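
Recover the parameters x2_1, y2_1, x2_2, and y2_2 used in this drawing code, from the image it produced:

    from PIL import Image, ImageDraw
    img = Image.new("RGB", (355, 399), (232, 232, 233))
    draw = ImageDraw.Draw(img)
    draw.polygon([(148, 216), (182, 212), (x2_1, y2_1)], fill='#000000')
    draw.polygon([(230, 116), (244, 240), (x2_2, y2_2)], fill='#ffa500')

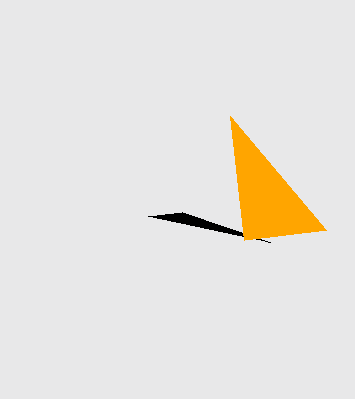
x2_1 = 270; y2_1 = 242; x2_2 = 326; y2_2 = 230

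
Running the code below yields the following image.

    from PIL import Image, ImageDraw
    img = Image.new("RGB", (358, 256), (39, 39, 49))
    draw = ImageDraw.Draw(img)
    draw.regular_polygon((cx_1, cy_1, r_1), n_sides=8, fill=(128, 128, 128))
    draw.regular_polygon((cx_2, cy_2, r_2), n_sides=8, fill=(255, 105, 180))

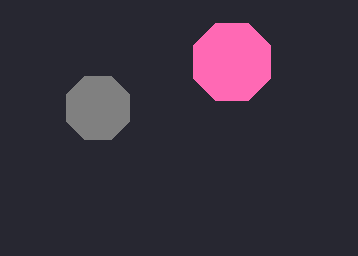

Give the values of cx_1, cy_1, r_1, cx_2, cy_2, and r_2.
cx_1 = 98; cy_1 = 108; r_1 = 34; cx_2 = 232; cy_2 = 62; r_2 = 42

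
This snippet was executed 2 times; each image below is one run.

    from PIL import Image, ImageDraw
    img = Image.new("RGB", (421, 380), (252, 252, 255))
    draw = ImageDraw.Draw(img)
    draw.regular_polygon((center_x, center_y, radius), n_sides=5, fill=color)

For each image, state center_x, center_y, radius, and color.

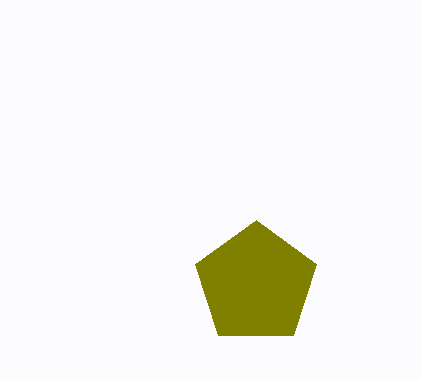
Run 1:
center_x = 256; center_y = 284; radius = 64; color = 'olive'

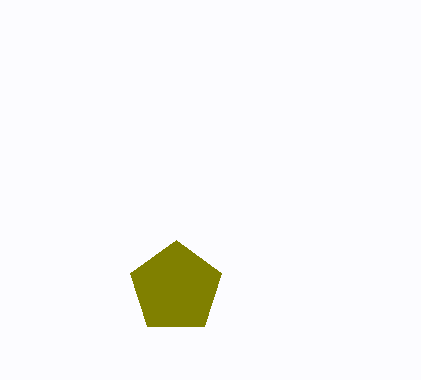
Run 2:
center_x = 176; center_y = 288; radius = 48; color = 'olive'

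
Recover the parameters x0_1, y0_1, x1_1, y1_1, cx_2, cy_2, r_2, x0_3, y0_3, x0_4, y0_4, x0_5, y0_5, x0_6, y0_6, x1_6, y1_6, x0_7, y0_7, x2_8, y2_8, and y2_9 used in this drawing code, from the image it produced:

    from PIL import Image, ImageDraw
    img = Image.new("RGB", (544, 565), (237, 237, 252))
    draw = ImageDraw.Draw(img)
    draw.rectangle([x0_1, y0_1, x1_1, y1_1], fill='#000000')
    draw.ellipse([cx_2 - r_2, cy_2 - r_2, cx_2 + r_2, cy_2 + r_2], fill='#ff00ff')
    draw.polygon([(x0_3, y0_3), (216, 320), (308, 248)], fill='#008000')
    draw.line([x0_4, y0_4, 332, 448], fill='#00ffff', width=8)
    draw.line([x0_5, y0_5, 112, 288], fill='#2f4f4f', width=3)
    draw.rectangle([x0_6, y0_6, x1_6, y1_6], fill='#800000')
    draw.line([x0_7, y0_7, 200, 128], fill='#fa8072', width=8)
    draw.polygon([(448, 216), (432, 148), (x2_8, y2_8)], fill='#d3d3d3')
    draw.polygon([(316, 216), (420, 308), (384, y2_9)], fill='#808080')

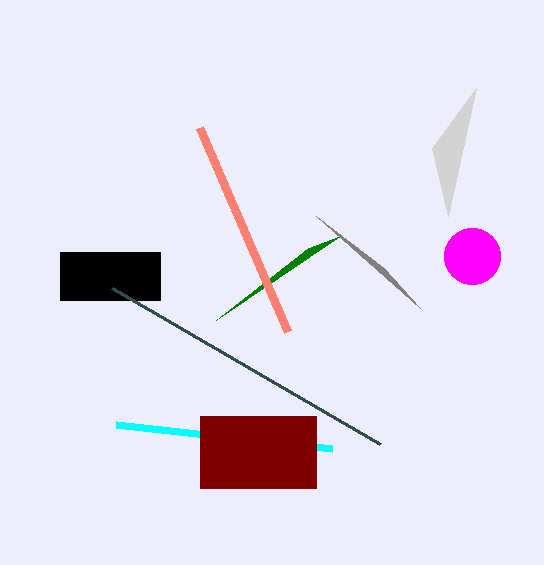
x0_1 = 60
y0_1 = 252
x1_1 = 160
y1_1 = 300
cx_2 = 472
cy_2 = 256
r_2 = 28
x0_3 = 340
y0_3 = 236
x0_4 = 116
y0_4 = 424
x0_5 = 380
y0_5 = 444
x0_6 = 200
y0_6 = 416
x1_6 = 316
y1_6 = 488
x0_7 = 288
y0_7 = 332
x2_8 = 476
y2_8 = 88
y2_9 = 268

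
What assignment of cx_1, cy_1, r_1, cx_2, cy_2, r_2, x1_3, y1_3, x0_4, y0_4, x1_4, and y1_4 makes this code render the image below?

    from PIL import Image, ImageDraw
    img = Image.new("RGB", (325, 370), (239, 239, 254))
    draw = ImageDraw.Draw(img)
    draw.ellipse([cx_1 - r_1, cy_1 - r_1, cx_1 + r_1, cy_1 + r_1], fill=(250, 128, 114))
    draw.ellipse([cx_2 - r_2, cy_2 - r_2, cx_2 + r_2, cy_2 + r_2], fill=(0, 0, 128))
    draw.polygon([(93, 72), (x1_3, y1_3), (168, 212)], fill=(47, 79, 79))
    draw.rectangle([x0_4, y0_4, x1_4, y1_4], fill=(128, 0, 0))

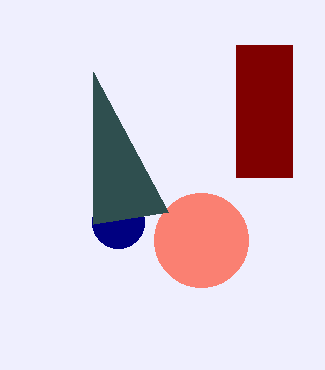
cx_1 = 201
cy_1 = 240
r_1 = 47
cx_2 = 118
cy_2 = 222
r_2 = 26
x1_3 = 93
y1_3 = 224
x0_4 = 236
y0_4 = 45
x1_4 = 292
y1_4 = 177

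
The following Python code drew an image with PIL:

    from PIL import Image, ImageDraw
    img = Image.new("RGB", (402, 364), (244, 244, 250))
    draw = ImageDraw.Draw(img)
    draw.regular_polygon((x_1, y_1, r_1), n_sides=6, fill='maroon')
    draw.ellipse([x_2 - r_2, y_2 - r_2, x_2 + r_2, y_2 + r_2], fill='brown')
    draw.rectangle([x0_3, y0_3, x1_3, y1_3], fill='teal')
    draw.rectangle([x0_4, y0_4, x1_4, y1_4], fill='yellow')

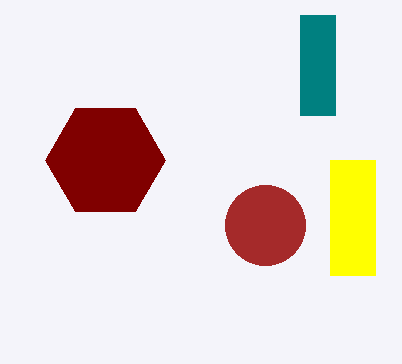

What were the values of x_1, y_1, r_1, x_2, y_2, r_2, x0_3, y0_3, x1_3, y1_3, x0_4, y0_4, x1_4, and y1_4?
x_1 = 105; y_1 = 160; r_1 = 60; x_2 = 265; y_2 = 225; r_2 = 40; x0_3 = 300; y0_3 = 15; x1_3 = 335; y1_3 = 115; x0_4 = 330; y0_4 = 160; x1_4 = 375; y1_4 = 275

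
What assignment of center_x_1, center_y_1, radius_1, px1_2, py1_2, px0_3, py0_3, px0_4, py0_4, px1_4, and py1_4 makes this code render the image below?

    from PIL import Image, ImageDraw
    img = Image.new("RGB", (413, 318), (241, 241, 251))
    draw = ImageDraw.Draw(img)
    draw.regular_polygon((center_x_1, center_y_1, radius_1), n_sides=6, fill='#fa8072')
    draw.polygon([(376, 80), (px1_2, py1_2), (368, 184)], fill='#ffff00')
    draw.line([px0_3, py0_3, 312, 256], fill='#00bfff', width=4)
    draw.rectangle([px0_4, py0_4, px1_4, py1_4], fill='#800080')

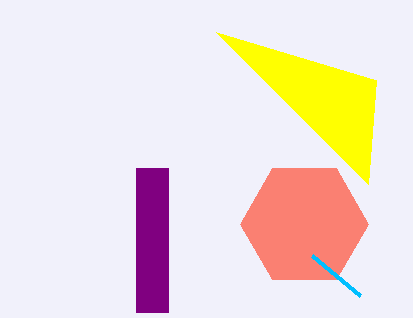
center_x_1 = 304
center_y_1 = 224
radius_1 = 64
px1_2 = 216
py1_2 = 32
px0_3 = 360
py0_3 = 296
px0_4 = 136
py0_4 = 168
px1_4 = 168
py1_4 = 312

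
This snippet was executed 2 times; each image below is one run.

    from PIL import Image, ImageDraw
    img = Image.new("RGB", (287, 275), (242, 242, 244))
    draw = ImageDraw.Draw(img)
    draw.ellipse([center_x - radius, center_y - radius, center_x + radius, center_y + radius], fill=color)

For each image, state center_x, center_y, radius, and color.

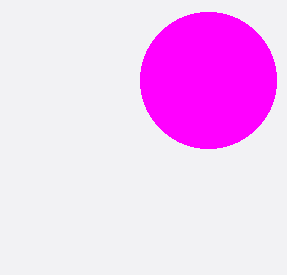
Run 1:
center_x = 208
center_y = 80
radius = 68
color = 'magenta'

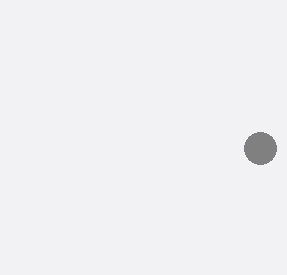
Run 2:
center_x = 260, center_y = 148, radius = 16, color = 'gray'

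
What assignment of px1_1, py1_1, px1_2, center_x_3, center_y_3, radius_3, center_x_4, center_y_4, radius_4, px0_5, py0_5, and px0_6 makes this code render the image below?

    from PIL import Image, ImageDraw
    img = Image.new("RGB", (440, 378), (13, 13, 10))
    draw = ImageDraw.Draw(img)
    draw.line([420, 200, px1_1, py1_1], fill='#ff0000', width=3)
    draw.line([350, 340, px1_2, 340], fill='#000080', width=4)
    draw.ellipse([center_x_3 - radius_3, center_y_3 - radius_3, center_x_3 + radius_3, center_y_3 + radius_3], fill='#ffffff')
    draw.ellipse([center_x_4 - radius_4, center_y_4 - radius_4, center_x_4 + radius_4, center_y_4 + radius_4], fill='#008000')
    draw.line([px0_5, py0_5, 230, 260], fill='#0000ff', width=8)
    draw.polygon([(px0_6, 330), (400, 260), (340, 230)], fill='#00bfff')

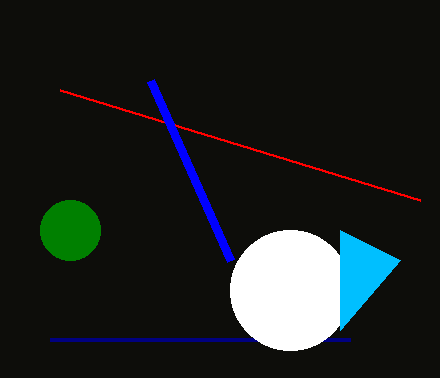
px1_1 = 60, py1_1 = 90, px1_2 = 50, center_x_3 = 290, center_y_3 = 290, radius_3 = 60, center_x_4 = 70, center_y_4 = 230, radius_4 = 30, px0_5 = 150, py0_5 = 80, px0_6 = 340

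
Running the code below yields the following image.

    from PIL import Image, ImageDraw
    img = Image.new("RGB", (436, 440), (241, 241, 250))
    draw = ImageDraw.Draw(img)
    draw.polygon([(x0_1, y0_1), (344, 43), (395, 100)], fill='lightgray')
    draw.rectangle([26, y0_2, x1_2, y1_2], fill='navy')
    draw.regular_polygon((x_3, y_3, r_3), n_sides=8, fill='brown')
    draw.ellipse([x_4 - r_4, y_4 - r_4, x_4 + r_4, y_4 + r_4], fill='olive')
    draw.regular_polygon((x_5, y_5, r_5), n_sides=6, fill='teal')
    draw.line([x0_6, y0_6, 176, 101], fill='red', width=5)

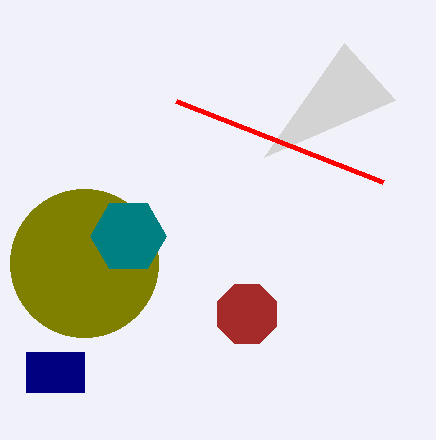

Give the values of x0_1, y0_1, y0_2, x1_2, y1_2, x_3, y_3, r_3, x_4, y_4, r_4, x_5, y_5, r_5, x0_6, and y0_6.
x0_1 = 264
y0_1 = 157
y0_2 = 352
x1_2 = 84
y1_2 = 392
x_3 = 247
y_3 = 314
r_3 = 32
x_4 = 84
y_4 = 263
r_4 = 74
x_5 = 128
y_5 = 236
r_5 = 38
x0_6 = 383
y0_6 = 182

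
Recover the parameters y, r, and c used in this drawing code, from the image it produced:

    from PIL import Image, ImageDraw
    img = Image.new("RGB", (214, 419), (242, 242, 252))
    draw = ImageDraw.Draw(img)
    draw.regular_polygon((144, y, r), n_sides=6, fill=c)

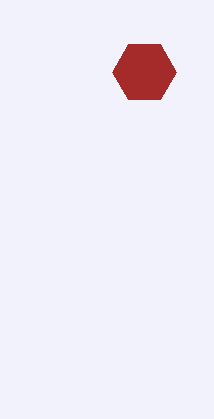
y = 72, r = 32, c = 'brown'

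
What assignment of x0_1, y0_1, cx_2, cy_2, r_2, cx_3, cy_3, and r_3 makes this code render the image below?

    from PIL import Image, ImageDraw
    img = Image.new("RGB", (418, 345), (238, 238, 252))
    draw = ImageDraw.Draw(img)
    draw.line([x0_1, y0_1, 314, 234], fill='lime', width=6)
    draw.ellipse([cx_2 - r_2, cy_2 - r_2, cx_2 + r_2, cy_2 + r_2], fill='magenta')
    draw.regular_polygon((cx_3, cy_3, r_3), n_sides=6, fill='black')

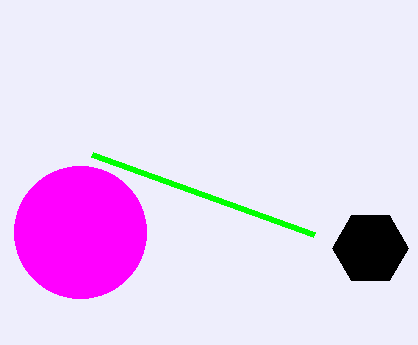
x0_1 = 92, y0_1 = 154, cx_2 = 80, cy_2 = 232, r_2 = 66, cx_3 = 370, cy_3 = 248, r_3 = 38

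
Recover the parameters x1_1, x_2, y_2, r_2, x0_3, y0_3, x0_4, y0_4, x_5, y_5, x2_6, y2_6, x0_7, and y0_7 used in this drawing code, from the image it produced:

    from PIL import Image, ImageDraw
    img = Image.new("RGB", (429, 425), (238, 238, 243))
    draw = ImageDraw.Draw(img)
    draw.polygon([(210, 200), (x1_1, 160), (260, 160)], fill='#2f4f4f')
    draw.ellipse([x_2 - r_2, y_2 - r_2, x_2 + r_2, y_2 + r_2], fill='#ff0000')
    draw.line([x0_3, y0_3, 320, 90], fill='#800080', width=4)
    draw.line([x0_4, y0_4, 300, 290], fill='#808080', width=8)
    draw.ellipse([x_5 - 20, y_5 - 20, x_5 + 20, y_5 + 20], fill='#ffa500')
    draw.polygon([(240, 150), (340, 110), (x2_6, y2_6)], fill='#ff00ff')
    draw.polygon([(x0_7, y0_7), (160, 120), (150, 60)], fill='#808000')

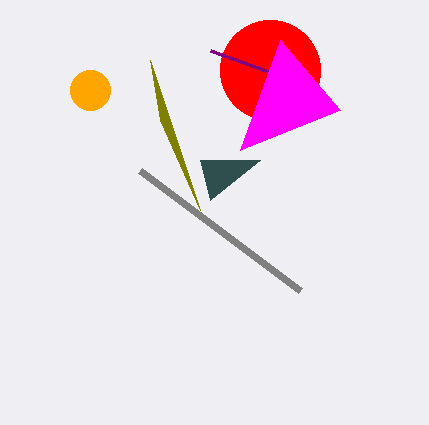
x1_1 = 200
x_2 = 270
y_2 = 70
r_2 = 50
x0_3 = 210
y0_3 = 50
x0_4 = 140
y0_4 = 170
x_5 = 90
y_5 = 90
x2_6 = 280
y2_6 = 40
x0_7 = 200
y0_7 = 210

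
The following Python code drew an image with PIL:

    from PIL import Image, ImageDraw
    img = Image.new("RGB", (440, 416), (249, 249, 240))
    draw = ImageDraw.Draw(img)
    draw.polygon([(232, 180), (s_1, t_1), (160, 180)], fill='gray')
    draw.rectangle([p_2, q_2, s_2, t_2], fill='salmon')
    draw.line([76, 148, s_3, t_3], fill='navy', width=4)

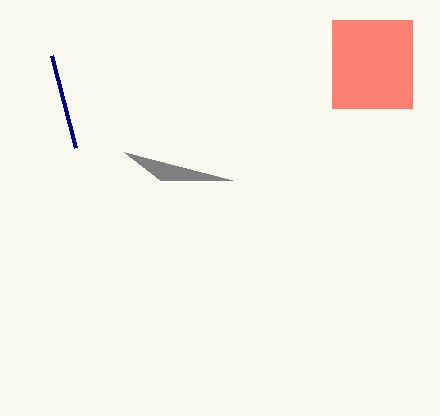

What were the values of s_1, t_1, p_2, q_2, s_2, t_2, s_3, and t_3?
s_1 = 124, t_1 = 152, p_2 = 332, q_2 = 20, s_2 = 412, t_2 = 108, s_3 = 52, t_3 = 56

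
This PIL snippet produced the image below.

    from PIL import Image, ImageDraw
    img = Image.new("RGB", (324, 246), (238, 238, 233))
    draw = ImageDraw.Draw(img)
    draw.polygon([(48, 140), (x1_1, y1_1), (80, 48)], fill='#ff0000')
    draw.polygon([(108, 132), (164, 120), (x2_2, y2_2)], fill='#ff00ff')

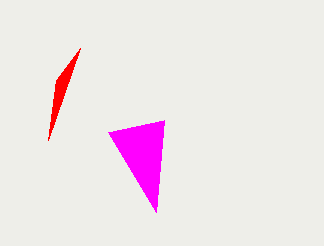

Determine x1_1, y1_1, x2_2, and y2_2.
x1_1 = 56; y1_1 = 80; x2_2 = 156; y2_2 = 212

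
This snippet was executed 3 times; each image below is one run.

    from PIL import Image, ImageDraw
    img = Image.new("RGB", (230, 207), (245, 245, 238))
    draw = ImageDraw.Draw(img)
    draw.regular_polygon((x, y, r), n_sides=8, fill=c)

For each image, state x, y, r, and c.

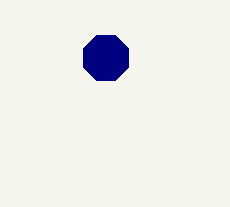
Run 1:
x = 106; y = 58; r = 24; c = 'navy'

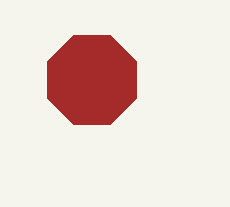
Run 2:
x = 92; y = 80; r = 48; c = 'brown'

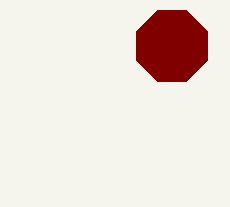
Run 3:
x = 172
y = 46
r = 38
c = 'maroon'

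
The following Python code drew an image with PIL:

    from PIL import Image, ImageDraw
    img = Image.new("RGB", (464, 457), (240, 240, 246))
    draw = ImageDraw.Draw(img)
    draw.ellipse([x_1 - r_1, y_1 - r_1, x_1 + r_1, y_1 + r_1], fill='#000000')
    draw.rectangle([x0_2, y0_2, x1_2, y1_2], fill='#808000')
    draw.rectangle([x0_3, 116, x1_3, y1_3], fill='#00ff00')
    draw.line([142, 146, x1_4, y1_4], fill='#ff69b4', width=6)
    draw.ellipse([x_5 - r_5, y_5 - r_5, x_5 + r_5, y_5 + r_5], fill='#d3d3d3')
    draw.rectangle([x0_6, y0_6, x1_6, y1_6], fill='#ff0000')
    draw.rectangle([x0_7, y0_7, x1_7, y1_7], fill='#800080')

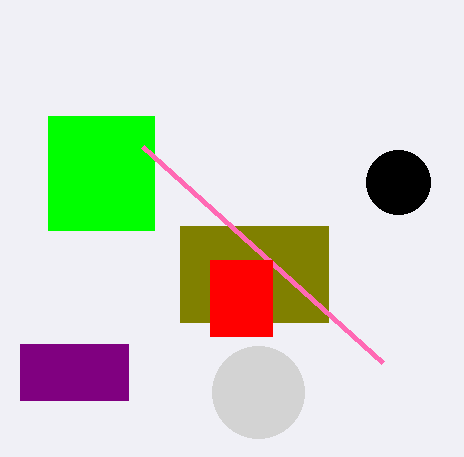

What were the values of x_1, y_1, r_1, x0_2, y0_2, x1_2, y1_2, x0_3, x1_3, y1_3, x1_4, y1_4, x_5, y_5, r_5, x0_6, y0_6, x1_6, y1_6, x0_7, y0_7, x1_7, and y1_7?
x_1 = 398; y_1 = 182; r_1 = 32; x0_2 = 180; y0_2 = 226; x1_2 = 328; y1_2 = 322; x0_3 = 48; x1_3 = 154; y1_3 = 230; x1_4 = 382; y1_4 = 362; x_5 = 258; y_5 = 392; r_5 = 46; x0_6 = 210; y0_6 = 260; x1_6 = 272; y1_6 = 336; x0_7 = 20; y0_7 = 344; x1_7 = 128; y1_7 = 400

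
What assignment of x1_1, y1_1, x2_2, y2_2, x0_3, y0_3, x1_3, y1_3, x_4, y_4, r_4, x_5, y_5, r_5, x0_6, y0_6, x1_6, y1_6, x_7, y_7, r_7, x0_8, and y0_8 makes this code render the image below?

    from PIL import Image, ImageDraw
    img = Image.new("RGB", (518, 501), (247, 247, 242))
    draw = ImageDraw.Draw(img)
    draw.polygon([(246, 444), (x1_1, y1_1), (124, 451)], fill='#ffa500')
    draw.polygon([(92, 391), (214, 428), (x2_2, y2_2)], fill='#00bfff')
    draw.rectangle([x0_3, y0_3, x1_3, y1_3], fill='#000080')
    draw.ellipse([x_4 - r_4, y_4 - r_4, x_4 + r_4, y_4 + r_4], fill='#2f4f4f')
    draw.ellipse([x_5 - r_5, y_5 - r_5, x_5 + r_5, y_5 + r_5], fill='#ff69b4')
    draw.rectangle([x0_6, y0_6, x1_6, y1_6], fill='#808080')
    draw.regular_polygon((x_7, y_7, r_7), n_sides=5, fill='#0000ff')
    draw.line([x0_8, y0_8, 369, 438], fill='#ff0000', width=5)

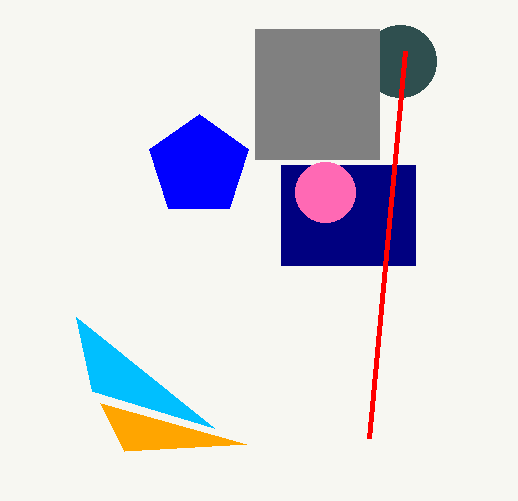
x1_1 = 100
y1_1 = 403
x2_2 = 76
y2_2 = 317
x0_3 = 281
y0_3 = 165
x1_3 = 415
y1_3 = 265
x_4 = 400
y_4 = 61
r_4 = 36
x_5 = 325
y_5 = 192
r_5 = 30
x0_6 = 255
y0_6 = 29
x1_6 = 379
y1_6 = 159
x_7 = 199
y_7 = 166
r_7 = 52
x0_8 = 405
y0_8 = 51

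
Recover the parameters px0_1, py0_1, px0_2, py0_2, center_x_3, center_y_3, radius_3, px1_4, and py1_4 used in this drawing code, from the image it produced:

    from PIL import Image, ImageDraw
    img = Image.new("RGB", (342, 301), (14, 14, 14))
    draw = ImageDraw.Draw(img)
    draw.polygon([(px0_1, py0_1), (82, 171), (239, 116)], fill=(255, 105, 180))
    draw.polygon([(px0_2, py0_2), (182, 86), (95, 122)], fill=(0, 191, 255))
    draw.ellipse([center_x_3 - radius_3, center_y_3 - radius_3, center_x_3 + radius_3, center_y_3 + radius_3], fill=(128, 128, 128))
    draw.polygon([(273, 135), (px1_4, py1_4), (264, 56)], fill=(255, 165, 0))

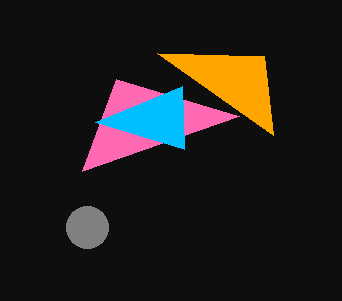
px0_1 = 116, py0_1 = 79, px0_2 = 184, py0_2 = 149, center_x_3 = 87, center_y_3 = 227, radius_3 = 21, px1_4 = 157, py1_4 = 53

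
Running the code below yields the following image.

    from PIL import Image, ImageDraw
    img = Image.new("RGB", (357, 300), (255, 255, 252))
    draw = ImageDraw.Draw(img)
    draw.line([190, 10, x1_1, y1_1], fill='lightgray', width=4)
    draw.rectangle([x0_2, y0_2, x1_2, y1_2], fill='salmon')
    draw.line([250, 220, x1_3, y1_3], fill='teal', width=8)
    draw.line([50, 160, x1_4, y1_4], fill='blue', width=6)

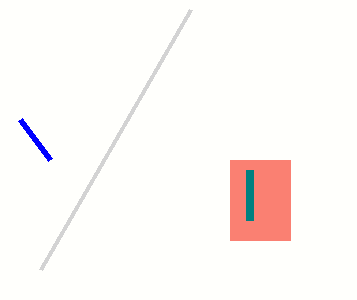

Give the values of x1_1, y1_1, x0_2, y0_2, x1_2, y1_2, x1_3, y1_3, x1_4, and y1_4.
x1_1 = 40
y1_1 = 270
x0_2 = 230
y0_2 = 160
x1_2 = 290
y1_2 = 240
x1_3 = 250
y1_3 = 170
x1_4 = 20
y1_4 = 120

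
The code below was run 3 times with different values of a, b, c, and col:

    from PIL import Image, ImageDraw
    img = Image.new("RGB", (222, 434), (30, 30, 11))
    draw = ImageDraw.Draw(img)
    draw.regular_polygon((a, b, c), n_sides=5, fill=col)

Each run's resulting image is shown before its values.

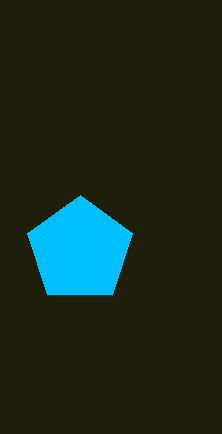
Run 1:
a = 80
b = 250
c = 55
col = 'deepskyblue'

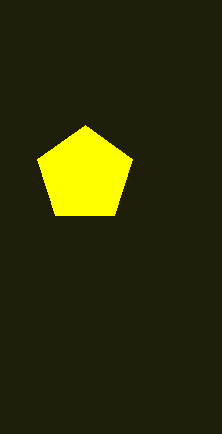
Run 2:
a = 85
b = 175
c = 50
col = 'yellow'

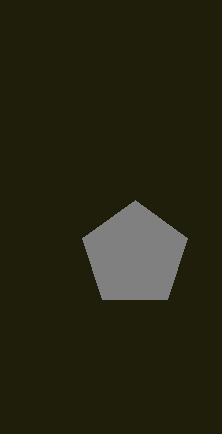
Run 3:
a = 135
b = 255
c = 55
col = 'gray'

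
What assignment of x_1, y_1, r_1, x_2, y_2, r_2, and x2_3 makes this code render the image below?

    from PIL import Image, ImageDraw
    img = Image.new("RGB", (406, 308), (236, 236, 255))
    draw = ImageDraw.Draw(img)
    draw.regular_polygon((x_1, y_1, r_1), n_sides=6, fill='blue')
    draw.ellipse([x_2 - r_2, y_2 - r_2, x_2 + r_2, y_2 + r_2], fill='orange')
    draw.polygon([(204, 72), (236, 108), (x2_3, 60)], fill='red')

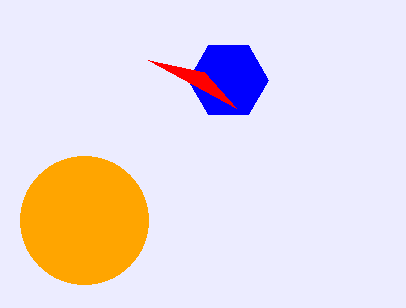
x_1 = 228, y_1 = 80, r_1 = 40, x_2 = 84, y_2 = 220, r_2 = 64, x2_3 = 148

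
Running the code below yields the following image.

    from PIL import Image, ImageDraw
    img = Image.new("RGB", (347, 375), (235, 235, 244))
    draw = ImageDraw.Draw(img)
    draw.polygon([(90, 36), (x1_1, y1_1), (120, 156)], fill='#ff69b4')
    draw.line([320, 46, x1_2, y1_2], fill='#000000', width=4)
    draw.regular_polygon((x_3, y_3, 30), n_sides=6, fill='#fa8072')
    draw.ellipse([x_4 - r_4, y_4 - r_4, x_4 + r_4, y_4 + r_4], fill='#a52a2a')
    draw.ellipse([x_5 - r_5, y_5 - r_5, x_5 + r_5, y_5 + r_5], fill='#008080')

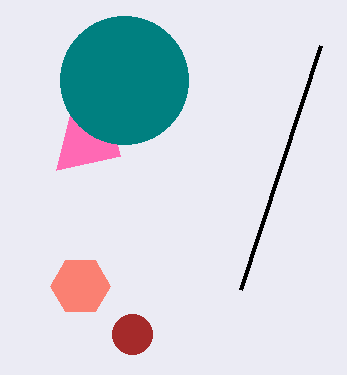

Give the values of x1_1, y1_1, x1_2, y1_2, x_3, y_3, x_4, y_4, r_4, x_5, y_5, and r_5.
x1_1 = 56; y1_1 = 170; x1_2 = 240; y1_2 = 290; x_3 = 80; y_3 = 286; x_4 = 132; y_4 = 334; r_4 = 20; x_5 = 124; y_5 = 80; r_5 = 64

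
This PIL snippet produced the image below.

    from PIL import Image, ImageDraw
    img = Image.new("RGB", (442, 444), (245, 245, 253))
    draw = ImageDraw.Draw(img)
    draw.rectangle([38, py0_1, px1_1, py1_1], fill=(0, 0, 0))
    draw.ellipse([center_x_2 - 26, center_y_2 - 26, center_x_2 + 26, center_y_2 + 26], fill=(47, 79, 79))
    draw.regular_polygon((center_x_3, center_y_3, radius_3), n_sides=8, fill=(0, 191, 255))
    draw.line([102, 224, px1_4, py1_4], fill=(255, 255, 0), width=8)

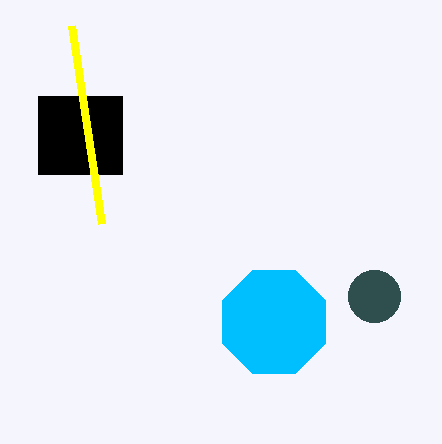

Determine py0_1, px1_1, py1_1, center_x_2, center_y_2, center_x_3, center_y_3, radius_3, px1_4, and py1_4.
py0_1 = 96
px1_1 = 122
py1_1 = 174
center_x_2 = 374
center_y_2 = 296
center_x_3 = 274
center_y_3 = 322
radius_3 = 56
px1_4 = 72
py1_4 = 26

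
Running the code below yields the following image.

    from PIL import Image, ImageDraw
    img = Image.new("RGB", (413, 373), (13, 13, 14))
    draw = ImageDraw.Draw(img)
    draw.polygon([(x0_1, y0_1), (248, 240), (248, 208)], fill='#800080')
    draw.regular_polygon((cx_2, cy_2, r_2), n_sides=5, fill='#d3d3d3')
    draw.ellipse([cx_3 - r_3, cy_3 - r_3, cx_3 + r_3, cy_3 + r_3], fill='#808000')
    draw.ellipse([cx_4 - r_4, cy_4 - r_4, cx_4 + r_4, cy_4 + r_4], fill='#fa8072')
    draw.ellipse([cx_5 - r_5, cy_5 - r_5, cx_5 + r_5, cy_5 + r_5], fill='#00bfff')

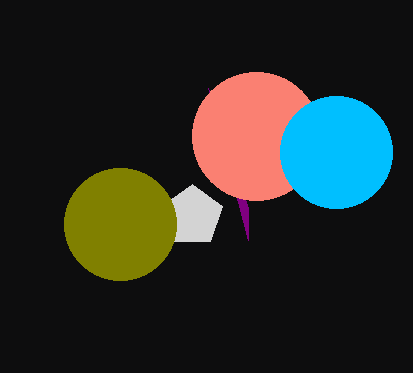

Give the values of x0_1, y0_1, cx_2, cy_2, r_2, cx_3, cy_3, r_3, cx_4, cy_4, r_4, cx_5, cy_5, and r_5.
x0_1 = 208; y0_1 = 88; cx_2 = 192; cy_2 = 216; r_2 = 32; cx_3 = 120; cy_3 = 224; r_3 = 56; cx_4 = 256; cy_4 = 136; r_4 = 64; cx_5 = 336; cy_5 = 152; r_5 = 56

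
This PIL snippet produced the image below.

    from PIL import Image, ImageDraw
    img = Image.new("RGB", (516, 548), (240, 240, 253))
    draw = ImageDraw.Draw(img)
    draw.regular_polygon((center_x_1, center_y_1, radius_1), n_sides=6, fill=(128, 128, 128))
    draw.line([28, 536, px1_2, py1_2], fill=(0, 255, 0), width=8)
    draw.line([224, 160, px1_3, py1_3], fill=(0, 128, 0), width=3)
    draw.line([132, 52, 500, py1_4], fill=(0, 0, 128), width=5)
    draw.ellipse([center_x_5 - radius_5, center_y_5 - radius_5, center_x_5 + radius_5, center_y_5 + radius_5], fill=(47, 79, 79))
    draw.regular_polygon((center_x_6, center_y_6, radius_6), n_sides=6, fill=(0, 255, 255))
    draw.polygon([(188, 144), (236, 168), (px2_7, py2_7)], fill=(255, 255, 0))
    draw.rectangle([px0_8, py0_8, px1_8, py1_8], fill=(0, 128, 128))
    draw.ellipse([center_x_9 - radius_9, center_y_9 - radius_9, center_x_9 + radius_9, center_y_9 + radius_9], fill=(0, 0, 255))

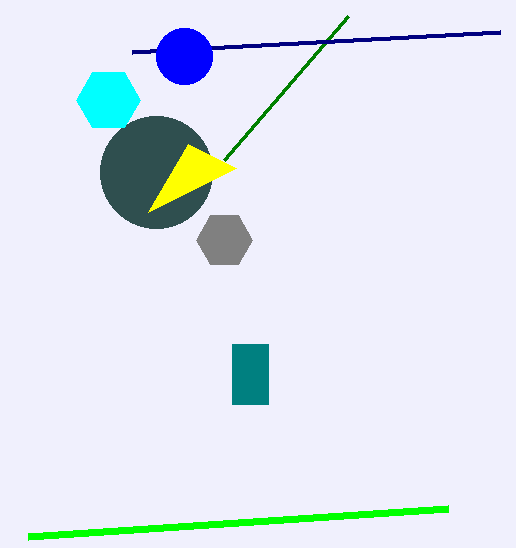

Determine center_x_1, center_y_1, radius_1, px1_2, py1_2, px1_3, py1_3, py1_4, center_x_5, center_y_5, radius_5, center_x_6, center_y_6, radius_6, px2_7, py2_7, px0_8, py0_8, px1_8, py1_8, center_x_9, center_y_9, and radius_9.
center_x_1 = 224; center_y_1 = 240; radius_1 = 28; px1_2 = 448; py1_2 = 508; px1_3 = 348; py1_3 = 16; py1_4 = 32; center_x_5 = 156; center_y_5 = 172; radius_5 = 56; center_x_6 = 108; center_y_6 = 100; radius_6 = 32; px2_7 = 148; py2_7 = 212; px0_8 = 232; py0_8 = 344; px1_8 = 268; py1_8 = 404; center_x_9 = 184; center_y_9 = 56; radius_9 = 28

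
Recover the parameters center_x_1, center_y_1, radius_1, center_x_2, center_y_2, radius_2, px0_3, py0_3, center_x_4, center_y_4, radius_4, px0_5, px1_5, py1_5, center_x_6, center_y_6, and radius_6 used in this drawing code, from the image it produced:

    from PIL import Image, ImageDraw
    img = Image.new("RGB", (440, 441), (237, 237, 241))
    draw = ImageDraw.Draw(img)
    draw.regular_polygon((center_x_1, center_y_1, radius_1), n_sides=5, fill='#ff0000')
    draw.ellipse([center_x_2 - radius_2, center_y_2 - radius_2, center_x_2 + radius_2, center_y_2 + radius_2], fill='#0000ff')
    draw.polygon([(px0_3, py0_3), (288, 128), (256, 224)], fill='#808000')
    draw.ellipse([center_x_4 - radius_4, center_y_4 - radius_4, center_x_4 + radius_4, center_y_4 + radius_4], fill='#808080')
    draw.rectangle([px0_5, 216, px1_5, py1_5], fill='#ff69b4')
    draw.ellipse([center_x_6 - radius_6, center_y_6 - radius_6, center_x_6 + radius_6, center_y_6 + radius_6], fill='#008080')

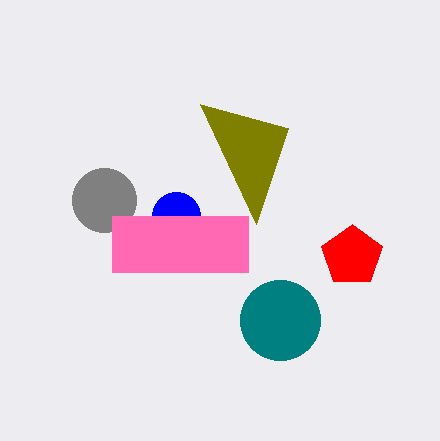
center_x_1 = 352, center_y_1 = 256, radius_1 = 32, center_x_2 = 176, center_y_2 = 216, radius_2 = 24, px0_3 = 200, py0_3 = 104, center_x_4 = 104, center_y_4 = 200, radius_4 = 32, px0_5 = 112, px1_5 = 248, py1_5 = 272, center_x_6 = 280, center_y_6 = 320, radius_6 = 40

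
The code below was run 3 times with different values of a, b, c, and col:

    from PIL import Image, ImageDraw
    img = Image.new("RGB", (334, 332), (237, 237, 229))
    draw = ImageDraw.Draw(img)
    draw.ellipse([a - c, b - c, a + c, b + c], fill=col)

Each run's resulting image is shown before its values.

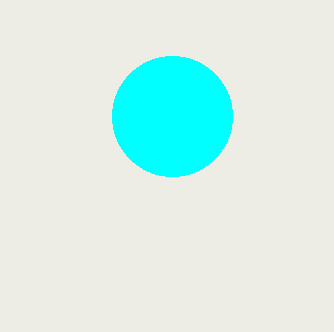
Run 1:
a = 172, b = 116, c = 60, col = 'cyan'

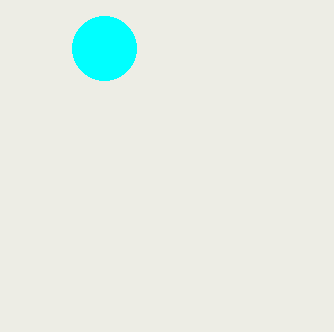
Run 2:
a = 104; b = 48; c = 32; col = 'cyan'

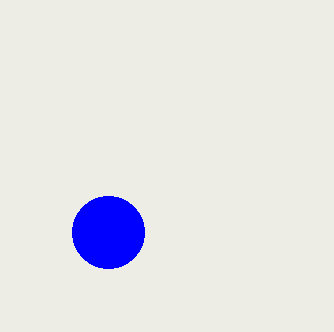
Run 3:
a = 108
b = 232
c = 36
col = 'blue'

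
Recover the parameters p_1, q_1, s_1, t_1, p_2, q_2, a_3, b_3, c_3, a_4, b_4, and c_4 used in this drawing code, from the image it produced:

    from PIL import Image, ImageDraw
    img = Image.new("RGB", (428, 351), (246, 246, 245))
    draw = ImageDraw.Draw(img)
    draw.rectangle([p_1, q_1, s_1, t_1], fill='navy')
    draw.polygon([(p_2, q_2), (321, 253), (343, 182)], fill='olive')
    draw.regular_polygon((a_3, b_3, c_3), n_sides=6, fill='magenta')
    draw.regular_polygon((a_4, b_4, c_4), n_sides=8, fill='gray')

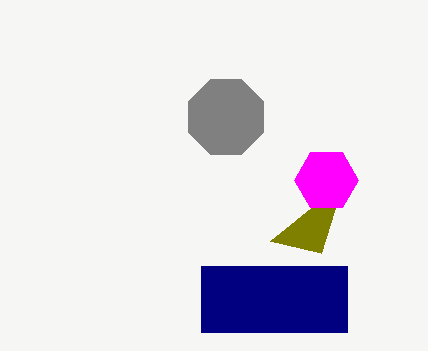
p_1 = 201; q_1 = 266; s_1 = 347; t_1 = 332; p_2 = 270; q_2 = 241; a_3 = 326; b_3 = 180; c_3 = 32; a_4 = 226; b_4 = 117; c_4 = 41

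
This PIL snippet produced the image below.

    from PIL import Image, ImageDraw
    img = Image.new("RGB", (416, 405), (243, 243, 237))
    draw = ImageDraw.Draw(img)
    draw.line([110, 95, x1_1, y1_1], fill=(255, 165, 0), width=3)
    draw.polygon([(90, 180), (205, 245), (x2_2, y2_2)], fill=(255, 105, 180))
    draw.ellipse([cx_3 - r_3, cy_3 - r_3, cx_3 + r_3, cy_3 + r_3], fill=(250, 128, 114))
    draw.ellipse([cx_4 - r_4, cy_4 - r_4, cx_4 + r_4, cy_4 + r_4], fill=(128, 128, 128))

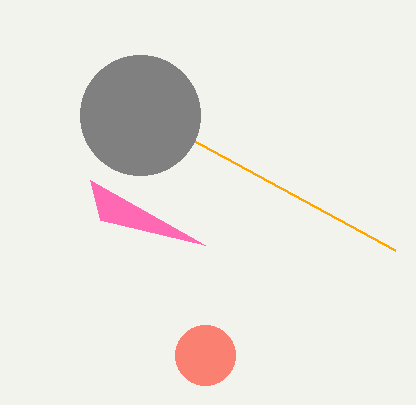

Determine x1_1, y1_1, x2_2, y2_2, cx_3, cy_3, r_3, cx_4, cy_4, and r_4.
x1_1 = 395, y1_1 = 250, x2_2 = 100, y2_2 = 220, cx_3 = 205, cy_3 = 355, r_3 = 30, cx_4 = 140, cy_4 = 115, r_4 = 60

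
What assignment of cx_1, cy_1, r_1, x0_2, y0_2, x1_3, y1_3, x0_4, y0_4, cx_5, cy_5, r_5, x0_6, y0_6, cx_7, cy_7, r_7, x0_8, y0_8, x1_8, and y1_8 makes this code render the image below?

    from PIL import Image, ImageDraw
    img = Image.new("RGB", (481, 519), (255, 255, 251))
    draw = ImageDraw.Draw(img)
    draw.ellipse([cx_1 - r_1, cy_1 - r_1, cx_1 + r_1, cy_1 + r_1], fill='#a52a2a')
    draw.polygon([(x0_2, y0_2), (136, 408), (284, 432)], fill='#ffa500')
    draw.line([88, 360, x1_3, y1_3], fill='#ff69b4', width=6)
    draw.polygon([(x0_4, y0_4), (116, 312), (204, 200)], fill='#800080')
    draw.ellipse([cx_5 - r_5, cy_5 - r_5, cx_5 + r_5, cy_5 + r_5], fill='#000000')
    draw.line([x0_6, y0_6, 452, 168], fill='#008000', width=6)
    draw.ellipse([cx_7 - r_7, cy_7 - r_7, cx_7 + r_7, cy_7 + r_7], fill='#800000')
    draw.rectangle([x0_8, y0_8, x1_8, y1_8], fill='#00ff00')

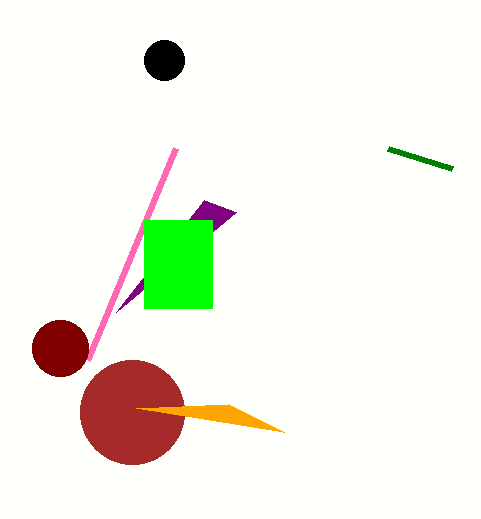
cx_1 = 132
cy_1 = 412
r_1 = 52
x0_2 = 228
y0_2 = 404
x1_3 = 176
y1_3 = 148
x0_4 = 236
y0_4 = 212
cx_5 = 164
cy_5 = 60
r_5 = 20
x0_6 = 388
y0_6 = 148
cx_7 = 60
cy_7 = 348
r_7 = 28
x0_8 = 144
y0_8 = 220
x1_8 = 212
y1_8 = 308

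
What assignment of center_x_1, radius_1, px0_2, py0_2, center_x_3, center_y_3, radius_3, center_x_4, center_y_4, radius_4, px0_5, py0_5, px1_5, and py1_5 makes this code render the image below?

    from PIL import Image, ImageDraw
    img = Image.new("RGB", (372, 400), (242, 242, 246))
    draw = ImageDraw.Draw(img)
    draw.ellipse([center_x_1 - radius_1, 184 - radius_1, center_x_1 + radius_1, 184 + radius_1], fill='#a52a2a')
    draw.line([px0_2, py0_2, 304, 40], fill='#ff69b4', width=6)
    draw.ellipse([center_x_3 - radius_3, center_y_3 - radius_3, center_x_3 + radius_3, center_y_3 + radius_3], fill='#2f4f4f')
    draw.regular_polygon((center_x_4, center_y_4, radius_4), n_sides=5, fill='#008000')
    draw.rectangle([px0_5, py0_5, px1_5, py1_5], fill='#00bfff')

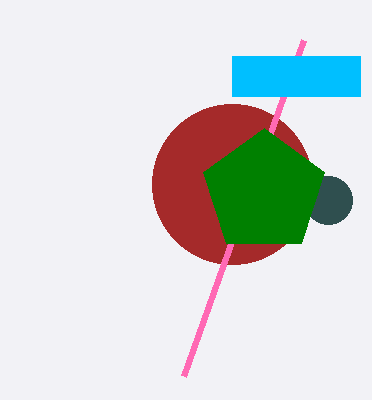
center_x_1 = 232; radius_1 = 80; px0_2 = 184; py0_2 = 376; center_x_3 = 328; center_y_3 = 200; radius_3 = 24; center_x_4 = 264; center_y_4 = 192; radius_4 = 64; px0_5 = 232; py0_5 = 56; px1_5 = 360; py1_5 = 96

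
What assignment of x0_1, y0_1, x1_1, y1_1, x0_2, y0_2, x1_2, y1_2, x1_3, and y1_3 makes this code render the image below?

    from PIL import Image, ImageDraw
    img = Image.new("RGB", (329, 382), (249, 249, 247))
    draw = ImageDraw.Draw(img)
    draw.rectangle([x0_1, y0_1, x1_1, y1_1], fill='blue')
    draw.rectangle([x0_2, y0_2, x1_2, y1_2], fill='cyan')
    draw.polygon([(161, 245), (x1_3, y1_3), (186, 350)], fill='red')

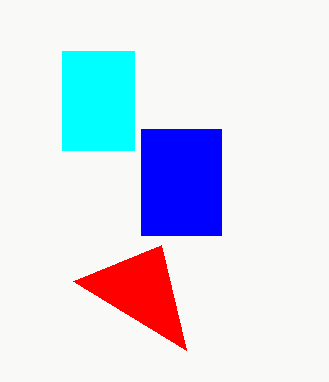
x0_1 = 141
y0_1 = 129
x1_1 = 221
y1_1 = 235
x0_2 = 62
y0_2 = 51
x1_2 = 134
y1_2 = 150
x1_3 = 73
y1_3 = 281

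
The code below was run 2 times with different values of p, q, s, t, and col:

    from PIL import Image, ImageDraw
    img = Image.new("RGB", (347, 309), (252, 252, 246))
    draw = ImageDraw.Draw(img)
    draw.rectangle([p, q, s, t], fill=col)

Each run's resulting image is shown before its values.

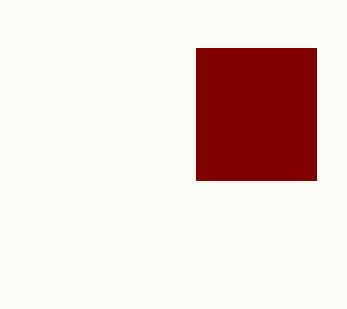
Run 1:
p = 196
q = 48
s = 316
t = 180
col = 'maroon'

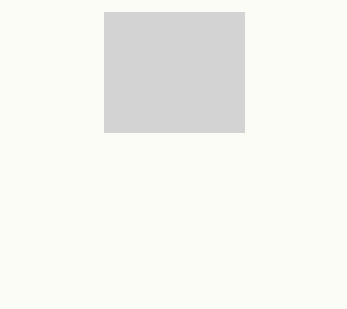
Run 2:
p = 104; q = 12; s = 244; t = 132; col = 'lightgray'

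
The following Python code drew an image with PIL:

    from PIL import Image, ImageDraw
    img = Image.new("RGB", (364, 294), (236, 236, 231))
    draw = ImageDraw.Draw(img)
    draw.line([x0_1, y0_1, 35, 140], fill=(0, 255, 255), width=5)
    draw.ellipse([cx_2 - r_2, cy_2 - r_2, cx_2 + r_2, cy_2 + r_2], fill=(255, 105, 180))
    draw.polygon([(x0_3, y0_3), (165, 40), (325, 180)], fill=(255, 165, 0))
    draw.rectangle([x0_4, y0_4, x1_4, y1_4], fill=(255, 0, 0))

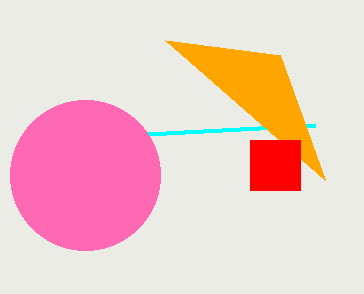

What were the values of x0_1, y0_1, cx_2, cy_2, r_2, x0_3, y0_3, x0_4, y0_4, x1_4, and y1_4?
x0_1 = 315; y0_1 = 125; cx_2 = 85; cy_2 = 175; r_2 = 75; x0_3 = 280; y0_3 = 55; x0_4 = 250; y0_4 = 140; x1_4 = 300; y1_4 = 190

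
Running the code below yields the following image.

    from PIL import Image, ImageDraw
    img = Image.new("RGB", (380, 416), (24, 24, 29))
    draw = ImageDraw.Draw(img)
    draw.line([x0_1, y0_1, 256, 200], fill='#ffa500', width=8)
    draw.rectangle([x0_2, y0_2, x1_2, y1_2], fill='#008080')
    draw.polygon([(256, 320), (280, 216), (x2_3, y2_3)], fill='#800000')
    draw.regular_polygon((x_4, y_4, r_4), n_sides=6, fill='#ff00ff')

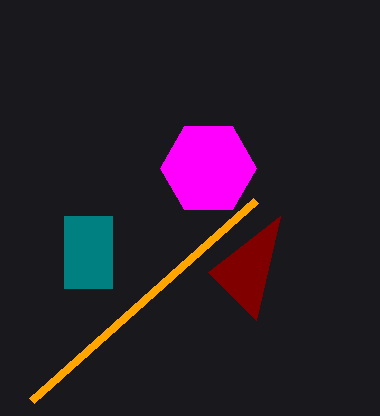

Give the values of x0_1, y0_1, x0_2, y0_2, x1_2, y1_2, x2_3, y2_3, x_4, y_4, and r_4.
x0_1 = 32, y0_1 = 400, x0_2 = 64, y0_2 = 216, x1_2 = 112, y1_2 = 288, x2_3 = 208, y2_3 = 272, x_4 = 208, y_4 = 168, r_4 = 48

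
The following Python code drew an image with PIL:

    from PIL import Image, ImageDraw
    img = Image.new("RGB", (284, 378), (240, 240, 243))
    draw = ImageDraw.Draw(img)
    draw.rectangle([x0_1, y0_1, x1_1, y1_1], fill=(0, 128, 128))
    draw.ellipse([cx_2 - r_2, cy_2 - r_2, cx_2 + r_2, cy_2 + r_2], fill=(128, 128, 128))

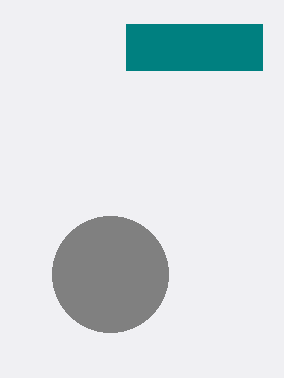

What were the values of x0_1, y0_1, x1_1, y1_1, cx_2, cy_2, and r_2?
x0_1 = 126
y0_1 = 24
x1_1 = 262
y1_1 = 70
cx_2 = 110
cy_2 = 274
r_2 = 58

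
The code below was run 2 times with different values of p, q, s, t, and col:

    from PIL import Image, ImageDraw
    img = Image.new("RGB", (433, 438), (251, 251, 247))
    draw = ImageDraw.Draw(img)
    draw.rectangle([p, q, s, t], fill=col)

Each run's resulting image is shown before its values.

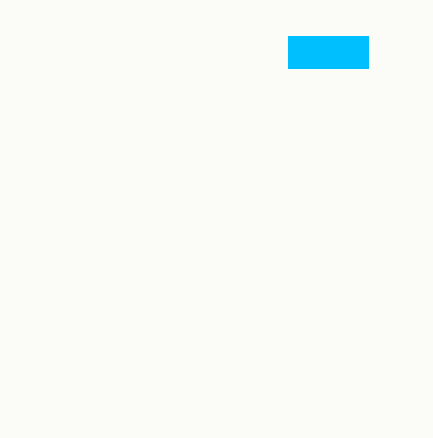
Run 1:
p = 288; q = 36; s = 368; t = 68; col = 'deepskyblue'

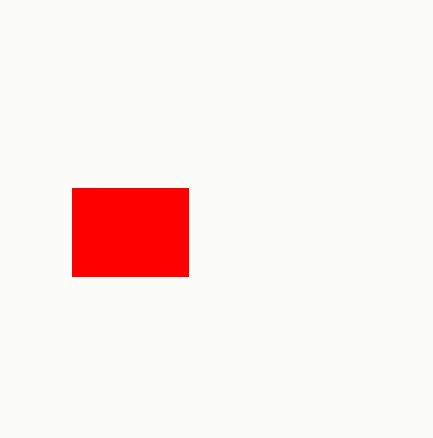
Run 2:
p = 72, q = 188, s = 188, t = 276, col = 'red'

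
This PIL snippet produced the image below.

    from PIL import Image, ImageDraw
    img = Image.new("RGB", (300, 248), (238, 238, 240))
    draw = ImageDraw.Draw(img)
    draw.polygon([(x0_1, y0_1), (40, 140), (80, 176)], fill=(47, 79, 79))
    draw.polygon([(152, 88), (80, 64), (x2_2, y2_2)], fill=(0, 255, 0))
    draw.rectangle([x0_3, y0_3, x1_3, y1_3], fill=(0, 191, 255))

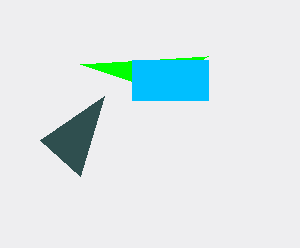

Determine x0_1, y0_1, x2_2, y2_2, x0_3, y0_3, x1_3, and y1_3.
x0_1 = 104; y0_1 = 96; x2_2 = 208; y2_2 = 56; x0_3 = 132; y0_3 = 60; x1_3 = 208; y1_3 = 100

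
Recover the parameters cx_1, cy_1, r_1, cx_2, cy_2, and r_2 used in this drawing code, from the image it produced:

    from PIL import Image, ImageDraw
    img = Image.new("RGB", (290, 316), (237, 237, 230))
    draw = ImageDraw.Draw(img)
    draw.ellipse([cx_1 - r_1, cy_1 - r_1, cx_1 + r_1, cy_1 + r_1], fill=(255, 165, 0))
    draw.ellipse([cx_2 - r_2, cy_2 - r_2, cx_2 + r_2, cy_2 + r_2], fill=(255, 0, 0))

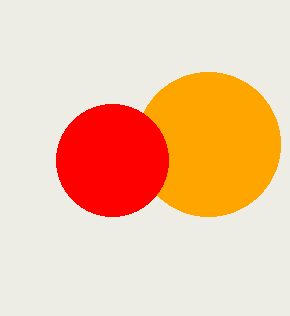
cx_1 = 208; cy_1 = 144; r_1 = 72; cx_2 = 112; cy_2 = 160; r_2 = 56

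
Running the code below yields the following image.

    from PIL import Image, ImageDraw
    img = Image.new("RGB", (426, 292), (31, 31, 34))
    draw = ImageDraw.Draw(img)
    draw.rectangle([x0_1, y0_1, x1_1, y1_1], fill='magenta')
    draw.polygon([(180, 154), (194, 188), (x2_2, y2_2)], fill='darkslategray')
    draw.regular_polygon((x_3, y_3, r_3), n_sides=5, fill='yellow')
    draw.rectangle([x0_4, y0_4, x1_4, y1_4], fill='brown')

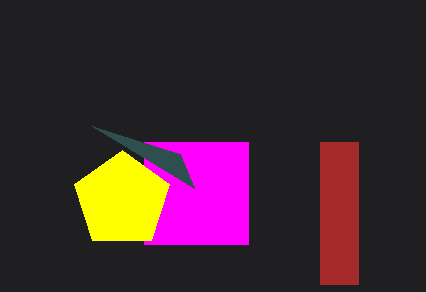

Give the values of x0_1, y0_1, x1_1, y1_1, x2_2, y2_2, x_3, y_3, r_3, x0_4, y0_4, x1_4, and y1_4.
x0_1 = 144, y0_1 = 142, x1_1 = 248, y1_1 = 244, x2_2 = 92, y2_2 = 126, x_3 = 122, y_3 = 200, r_3 = 50, x0_4 = 320, y0_4 = 142, x1_4 = 358, y1_4 = 284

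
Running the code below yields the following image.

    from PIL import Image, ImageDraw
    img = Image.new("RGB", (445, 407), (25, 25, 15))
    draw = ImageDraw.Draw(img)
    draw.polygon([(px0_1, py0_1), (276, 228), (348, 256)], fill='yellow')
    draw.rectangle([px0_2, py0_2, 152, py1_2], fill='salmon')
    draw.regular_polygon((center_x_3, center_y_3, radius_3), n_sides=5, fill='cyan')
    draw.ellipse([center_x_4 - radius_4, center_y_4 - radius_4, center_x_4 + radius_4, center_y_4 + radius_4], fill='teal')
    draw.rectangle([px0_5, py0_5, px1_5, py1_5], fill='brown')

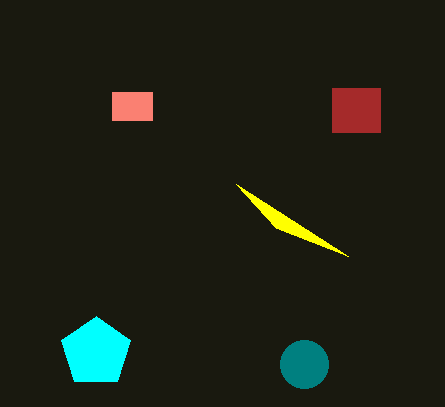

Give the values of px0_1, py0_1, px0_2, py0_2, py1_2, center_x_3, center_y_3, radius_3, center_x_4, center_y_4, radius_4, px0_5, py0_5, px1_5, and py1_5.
px0_1 = 236; py0_1 = 184; px0_2 = 112; py0_2 = 92; py1_2 = 120; center_x_3 = 96; center_y_3 = 352; radius_3 = 36; center_x_4 = 304; center_y_4 = 364; radius_4 = 24; px0_5 = 332; py0_5 = 88; px1_5 = 380; py1_5 = 132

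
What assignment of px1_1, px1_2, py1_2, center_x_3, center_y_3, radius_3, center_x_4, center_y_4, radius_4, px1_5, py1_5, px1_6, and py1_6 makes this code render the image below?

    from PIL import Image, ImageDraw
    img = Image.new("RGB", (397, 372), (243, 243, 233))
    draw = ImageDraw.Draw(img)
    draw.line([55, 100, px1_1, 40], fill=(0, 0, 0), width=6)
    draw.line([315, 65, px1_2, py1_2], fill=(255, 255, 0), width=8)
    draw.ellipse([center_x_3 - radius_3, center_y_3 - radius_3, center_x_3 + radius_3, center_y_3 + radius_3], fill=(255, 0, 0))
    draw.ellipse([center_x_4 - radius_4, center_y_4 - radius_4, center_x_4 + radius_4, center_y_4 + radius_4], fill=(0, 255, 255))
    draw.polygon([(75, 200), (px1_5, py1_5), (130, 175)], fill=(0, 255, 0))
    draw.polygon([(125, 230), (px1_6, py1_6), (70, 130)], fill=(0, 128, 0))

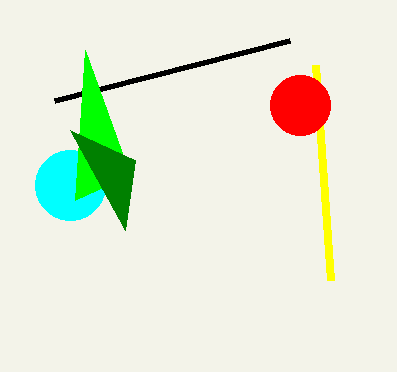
px1_1 = 290; px1_2 = 330; py1_2 = 280; center_x_3 = 300; center_y_3 = 105; radius_3 = 30; center_x_4 = 70; center_y_4 = 185; radius_4 = 35; px1_5 = 85; py1_5 = 50; px1_6 = 135; py1_6 = 160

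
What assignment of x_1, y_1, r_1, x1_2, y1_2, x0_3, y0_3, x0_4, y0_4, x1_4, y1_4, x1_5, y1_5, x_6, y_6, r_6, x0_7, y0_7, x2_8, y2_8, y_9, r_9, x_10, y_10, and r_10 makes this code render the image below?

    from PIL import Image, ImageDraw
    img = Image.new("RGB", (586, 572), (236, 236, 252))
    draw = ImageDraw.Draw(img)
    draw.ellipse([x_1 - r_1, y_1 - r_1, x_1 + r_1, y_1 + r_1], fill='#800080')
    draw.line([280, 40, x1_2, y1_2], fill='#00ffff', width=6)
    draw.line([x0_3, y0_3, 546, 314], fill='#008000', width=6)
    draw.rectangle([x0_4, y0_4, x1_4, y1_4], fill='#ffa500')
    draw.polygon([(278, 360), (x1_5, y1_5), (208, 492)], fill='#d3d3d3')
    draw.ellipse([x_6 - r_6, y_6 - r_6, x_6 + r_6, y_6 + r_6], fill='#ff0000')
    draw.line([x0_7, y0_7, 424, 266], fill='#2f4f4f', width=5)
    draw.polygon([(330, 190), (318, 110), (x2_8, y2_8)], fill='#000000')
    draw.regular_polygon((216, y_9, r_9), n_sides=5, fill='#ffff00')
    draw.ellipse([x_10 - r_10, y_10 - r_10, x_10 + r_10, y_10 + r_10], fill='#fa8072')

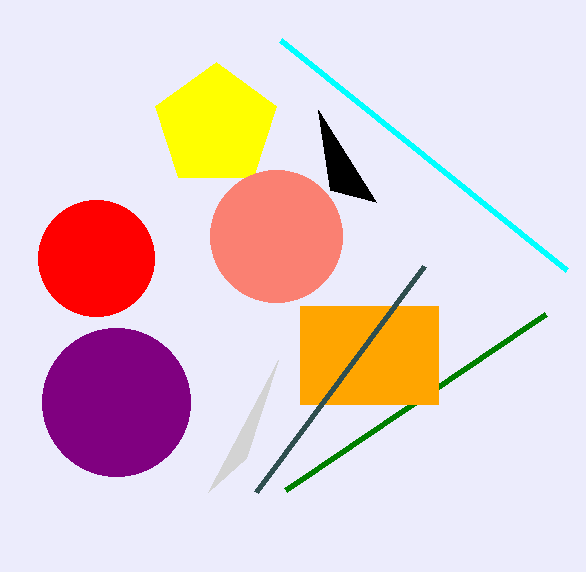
x_1 = 116
y_1 = 402
r_1 = 74
x1_2 = 566
y1_2 = 270
x0_3 = 286
y0_3 = 490
x0_4 = 300
y0_4 = 306
x1_4 = 438
y1_4 = 404
x1_5 = 246
y1_5 = 458
x_6 = 96
y_6 = 258
r_6 = 58
x0_7 = 256
y0_7 = 492
x2_8 = 376
y2_8 = 202
y_9 = 126
r_9 = 64
x_10 = 276
y_10 = 236
r_10 = 66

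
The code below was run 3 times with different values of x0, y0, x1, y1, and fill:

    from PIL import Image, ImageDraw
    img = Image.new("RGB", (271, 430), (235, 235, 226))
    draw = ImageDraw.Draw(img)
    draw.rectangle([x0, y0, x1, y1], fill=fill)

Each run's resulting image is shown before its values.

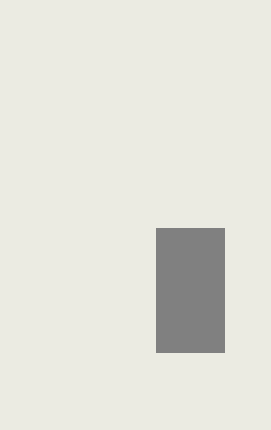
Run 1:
x0 = 156
y0 = 228
x1 = 224
y1 = 352
fill = 'gray'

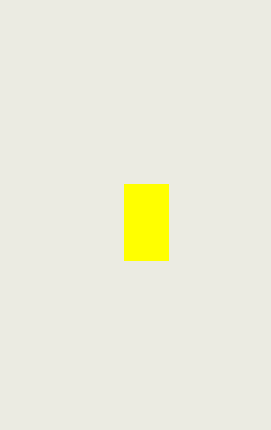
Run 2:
x0 = 124; y0 = 184; x1 = 168; y1 = 260; fill = 'yellow'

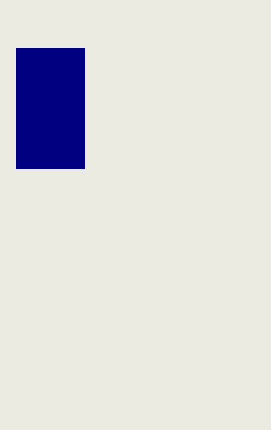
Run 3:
x0 = 16, y0 = 48, x1 = 84, y1 = 168, fill = 'navy'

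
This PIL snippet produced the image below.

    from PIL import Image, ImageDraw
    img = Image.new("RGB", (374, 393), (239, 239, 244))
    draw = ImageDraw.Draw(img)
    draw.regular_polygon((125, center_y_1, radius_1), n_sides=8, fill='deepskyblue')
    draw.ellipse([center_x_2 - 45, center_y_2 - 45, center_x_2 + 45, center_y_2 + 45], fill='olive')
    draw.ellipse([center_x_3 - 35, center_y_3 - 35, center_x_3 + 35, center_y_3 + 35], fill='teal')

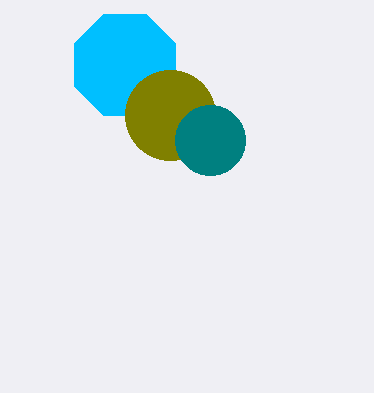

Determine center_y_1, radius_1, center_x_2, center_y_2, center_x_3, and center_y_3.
center_y_1 = 65; radius_1 = 55; center_x_2 = 170; center_y_2 = 115; center_x_3 = 210; center_y_3 = 140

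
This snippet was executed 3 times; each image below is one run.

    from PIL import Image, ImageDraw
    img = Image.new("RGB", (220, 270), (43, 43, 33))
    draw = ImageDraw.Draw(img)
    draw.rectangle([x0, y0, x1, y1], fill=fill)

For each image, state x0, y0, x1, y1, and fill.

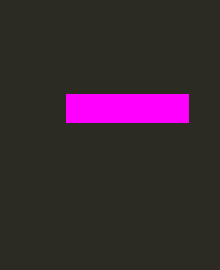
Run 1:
x0 = 66; y0 = 94; x1 = 188; y1 = 122; fill = 'magenta'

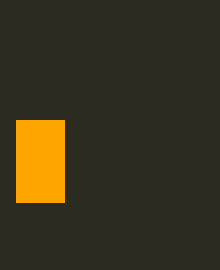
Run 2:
x0 = 16, y0 = 120, x1 = 64, y1 = 202, fill = 'orange'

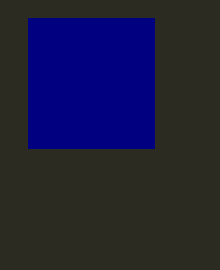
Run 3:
x0 = 28; y0 = 18; x1 = 154; y1 = 148; fill = 'navy'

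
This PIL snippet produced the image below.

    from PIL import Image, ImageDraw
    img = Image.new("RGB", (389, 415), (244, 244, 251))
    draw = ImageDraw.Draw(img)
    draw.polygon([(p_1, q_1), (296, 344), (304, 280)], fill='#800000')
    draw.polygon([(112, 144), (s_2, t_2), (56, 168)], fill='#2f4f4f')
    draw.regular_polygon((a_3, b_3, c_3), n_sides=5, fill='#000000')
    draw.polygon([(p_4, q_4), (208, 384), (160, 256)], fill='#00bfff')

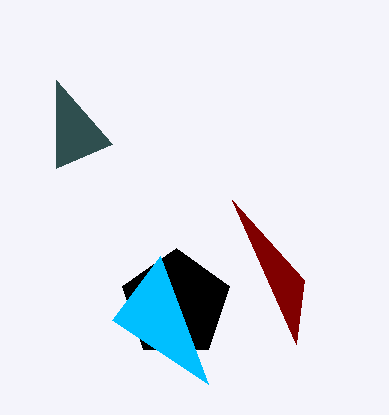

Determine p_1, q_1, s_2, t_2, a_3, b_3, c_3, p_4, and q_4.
p_1 = 232, q_1 = 200, s_2 = 56, t_2 = 80, a_3 = 176, b_3 = 304, c_3 = 56, p_4 = 112, q_4 = 320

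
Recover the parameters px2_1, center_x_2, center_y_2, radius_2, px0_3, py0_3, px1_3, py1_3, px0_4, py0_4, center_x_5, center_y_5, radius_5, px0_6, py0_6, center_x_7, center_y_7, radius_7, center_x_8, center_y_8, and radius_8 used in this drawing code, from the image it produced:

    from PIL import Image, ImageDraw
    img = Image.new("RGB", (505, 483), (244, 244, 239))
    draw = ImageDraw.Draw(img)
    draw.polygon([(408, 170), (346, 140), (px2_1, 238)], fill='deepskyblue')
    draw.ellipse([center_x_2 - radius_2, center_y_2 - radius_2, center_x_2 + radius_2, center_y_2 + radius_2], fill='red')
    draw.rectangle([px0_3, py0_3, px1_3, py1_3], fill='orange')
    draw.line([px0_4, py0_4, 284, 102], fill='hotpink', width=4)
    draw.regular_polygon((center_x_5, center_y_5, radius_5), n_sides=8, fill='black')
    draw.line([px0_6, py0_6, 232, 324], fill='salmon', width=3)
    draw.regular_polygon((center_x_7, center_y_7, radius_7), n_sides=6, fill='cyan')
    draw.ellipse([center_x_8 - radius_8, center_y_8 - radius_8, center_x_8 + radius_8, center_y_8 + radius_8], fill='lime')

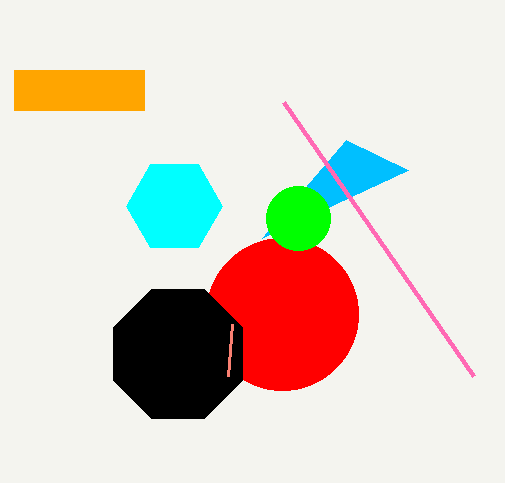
px2_1 = 262
center_x_2 = 282
center_y_2 = 314
radius_2 = 76
px0_3 = 14
py0_3 = 70
px1_3 = 144
py1_3 = 110
px0_4 = 474
py0_4 = 376
center_x_5 = 178
center_y_5 = 354
radius_5 = 70
px0_6 = 228
py0_6 = 376
center_x_7 = 174
center_y_7 = 206
radius_7 = 48
center_x_8 = 298
center_y_8 = 218
radius_8 = 32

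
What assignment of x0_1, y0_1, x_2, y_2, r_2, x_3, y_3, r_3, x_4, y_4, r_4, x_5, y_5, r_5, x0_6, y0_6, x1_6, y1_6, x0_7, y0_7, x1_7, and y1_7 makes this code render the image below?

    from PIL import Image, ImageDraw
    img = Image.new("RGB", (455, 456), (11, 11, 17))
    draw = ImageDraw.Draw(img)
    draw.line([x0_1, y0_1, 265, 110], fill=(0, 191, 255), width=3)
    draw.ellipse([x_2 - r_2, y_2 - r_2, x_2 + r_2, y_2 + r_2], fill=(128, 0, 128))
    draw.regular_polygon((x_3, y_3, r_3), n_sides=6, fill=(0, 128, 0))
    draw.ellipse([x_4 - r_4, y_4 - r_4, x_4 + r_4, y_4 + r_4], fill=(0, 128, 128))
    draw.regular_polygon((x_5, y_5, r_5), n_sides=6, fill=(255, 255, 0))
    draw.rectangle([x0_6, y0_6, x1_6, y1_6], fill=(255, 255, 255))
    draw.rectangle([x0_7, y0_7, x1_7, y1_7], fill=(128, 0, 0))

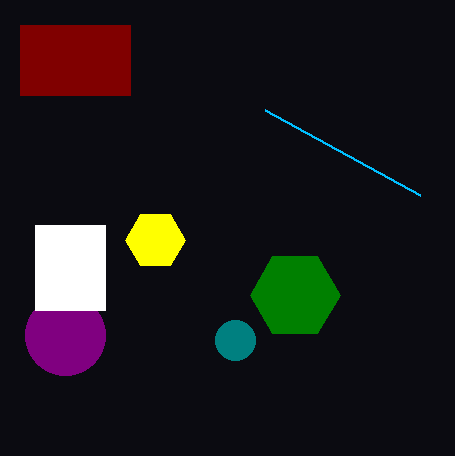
x0_1 = 420; y0_1 = 195; x_2 = 65; y_2 = 335; r_2 = 40; x_3 = 295; y_3 = 295; r_3 = 45; x_4 = 235; y_4 = 340; r_4 = 20; x_5 = 155; y_5 = 240; r_5 = 30; x0_6 = 35; y0_6 = 225; x1_6 = 105; y1_6 = 310; x0_7 = 20; y0_7 = 25; x1_7 = 130; y1_7 = 95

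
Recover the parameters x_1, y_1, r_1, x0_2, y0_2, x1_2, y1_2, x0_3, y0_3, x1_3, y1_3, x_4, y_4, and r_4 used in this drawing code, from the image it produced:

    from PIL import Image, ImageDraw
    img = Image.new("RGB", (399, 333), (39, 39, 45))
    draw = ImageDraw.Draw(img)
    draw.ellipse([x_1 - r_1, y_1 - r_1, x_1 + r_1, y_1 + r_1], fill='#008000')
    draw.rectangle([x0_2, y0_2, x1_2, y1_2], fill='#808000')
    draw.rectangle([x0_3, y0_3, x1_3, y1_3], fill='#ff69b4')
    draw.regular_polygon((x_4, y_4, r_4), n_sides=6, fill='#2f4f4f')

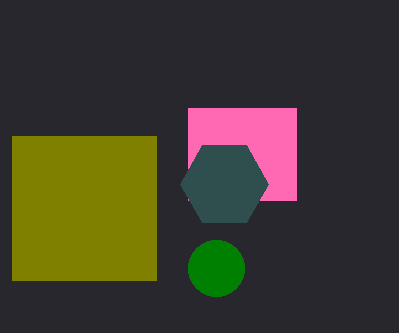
x_1 = 216, y_1 = 268, r_1 = 28, x0_2 = 12, y0_2 = 136, x1_2 = 156, y1_2 = 280, x0_3 = 188, y0_3 = 108, x1_3 = 296, y1_3 = 200, x_4 = 224, y_4 = 184, r_4 = 44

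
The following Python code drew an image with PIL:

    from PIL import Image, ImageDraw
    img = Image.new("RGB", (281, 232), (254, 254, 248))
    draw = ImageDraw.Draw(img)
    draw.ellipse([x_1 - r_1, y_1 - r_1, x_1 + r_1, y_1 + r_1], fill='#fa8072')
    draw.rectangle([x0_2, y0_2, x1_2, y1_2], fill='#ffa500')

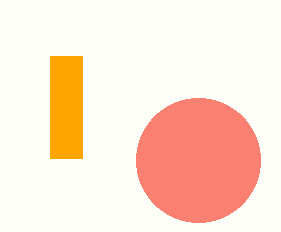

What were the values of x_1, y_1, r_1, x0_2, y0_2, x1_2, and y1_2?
x_1 = 198, y_1 = 160, r_1 = 62, x0_2 = 50, y0_2 = 56, x1_2 = 82, y1_2 = 158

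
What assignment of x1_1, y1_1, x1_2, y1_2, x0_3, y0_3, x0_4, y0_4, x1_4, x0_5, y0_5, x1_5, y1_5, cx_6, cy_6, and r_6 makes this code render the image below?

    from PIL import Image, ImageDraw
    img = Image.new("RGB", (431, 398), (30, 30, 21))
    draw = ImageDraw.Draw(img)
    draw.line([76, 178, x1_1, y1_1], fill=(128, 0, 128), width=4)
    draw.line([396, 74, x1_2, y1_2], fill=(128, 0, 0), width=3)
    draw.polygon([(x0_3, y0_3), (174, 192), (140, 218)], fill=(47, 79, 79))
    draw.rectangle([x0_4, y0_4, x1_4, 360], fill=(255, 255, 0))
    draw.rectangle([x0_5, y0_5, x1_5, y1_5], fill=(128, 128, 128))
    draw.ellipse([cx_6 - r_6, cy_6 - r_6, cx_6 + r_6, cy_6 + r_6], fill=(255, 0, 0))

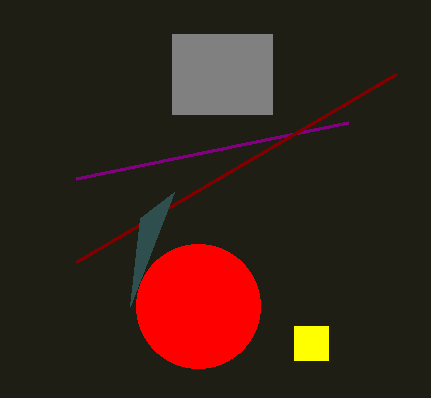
x1_1 = 348; y1_1 = 122; x1_2 = 76; y1_2 = 262; x0_3 = 130; y0_3 = 306; x0_4 = 294; y0_4 = 326; x1_4 = 328; x0_5 = 172; y0_5 = 34; x1_5 = 272; y1_5 = 114; cx_6 = 198; cy_6 = 306; r_6 = 62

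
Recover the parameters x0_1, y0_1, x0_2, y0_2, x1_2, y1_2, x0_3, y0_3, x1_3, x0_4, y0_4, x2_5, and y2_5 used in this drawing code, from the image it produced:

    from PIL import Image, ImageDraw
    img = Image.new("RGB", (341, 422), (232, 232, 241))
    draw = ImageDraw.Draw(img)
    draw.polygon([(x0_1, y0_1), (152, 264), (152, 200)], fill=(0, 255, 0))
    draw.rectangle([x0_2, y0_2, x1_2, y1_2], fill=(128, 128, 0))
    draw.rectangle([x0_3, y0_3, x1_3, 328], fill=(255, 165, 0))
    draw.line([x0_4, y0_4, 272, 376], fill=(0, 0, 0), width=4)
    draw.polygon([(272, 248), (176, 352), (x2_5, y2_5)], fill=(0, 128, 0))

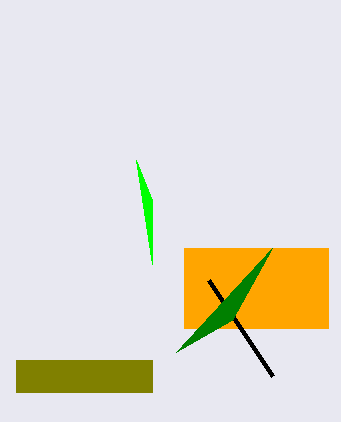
x0_1 = 136
y0_1 = 160
x0_2 = 16
y0_2 = 360
x1_2 = 152
y1_2 = 392
x0_3 = 184
y0_3 = 248
x1_3 = 328
x0_4 = 208
y0_4 = 280
x2_5 = 232
y2_5 = 320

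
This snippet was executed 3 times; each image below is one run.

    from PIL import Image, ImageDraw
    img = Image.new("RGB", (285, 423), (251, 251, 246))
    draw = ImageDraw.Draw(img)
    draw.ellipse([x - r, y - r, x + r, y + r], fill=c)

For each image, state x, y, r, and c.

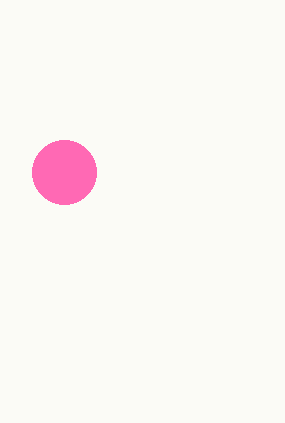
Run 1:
x = 64; y = 172; r = 32; c = 'hotpink'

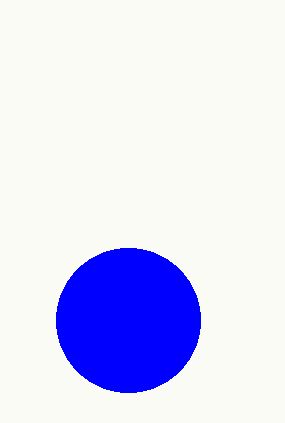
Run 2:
x = 128; y = 320; r = 72; c = 'blue'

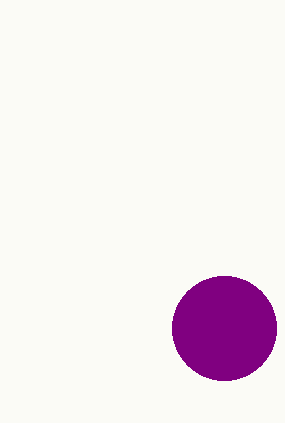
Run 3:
x = 224; y = 328; r = 52; c = 'purple'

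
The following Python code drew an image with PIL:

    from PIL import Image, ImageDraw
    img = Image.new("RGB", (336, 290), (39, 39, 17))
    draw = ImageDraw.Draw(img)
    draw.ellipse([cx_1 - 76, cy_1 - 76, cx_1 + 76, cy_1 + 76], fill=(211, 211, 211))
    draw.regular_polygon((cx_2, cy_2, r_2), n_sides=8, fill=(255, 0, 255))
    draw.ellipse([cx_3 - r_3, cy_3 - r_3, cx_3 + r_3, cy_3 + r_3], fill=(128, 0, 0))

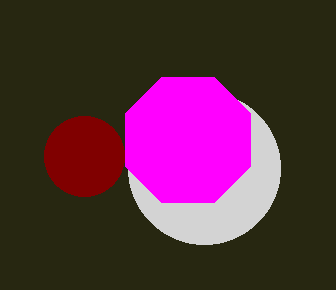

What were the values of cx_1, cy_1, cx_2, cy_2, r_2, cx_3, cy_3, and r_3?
cx_1 = 204, cy_1 = 168, cx_2 = 188, cy_2 = 140, r_2 = 68, cx_3 = 84, cy_3 = 156, r_3 = 40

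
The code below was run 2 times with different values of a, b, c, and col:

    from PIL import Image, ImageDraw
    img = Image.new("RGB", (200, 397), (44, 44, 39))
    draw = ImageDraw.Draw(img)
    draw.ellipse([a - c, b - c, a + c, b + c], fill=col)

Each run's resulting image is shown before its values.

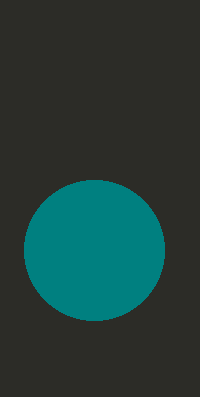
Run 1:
a = 94; b = 250; c = 70; col = 'teal'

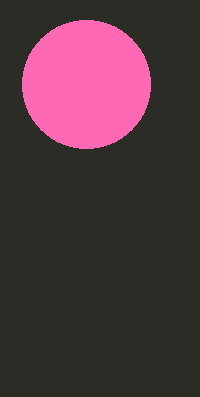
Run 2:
a = 86; b = 84; c = 64; col = 'hotpink'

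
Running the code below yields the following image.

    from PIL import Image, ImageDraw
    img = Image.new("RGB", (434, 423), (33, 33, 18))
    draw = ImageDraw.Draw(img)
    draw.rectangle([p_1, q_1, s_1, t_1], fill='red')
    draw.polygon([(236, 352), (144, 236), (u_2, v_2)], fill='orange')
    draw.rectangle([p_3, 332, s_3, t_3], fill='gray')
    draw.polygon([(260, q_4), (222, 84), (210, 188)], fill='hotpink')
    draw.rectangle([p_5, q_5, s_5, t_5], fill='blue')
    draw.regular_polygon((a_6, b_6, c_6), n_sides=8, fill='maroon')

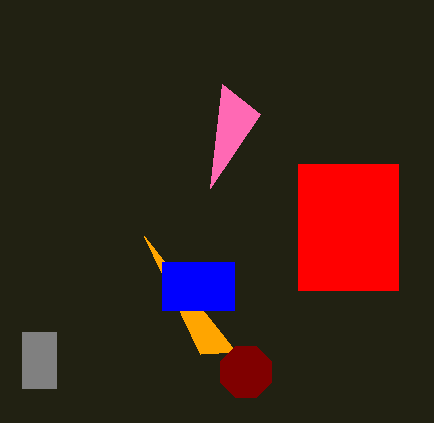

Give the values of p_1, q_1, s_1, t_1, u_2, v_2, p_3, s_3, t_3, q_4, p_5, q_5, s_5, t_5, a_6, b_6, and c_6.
p_1 = 298; q_1 = 164; s_1 = 398; t_1 = 290; u_2 = 200; v_2 = 354; p_3 = 22; s_3 = 56; t_3 = 388; q_4 = 114; p_5 = 162; q_5 = 262; s_5 = 234; t_5 = 310; a_6 = 246; b_6 = 372; c_6 = 28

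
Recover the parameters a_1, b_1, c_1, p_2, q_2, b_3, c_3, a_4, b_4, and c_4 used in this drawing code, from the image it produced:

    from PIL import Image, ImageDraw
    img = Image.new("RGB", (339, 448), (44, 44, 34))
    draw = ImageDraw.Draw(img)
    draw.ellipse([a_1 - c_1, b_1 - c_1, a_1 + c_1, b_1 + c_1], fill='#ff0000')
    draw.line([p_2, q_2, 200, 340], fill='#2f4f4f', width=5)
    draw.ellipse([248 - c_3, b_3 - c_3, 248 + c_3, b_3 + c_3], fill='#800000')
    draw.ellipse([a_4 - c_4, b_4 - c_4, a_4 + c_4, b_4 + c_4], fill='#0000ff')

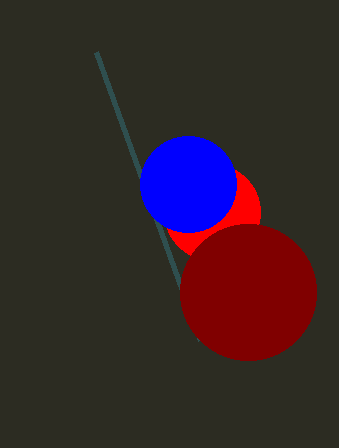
a_1 = 212, b_1 = 212, c_1 = 48, p_2 = 96, q_2 = 52, b_3 = 292, c_3 = 68, a_4 = 188, b_4 = 184, c_4 = 48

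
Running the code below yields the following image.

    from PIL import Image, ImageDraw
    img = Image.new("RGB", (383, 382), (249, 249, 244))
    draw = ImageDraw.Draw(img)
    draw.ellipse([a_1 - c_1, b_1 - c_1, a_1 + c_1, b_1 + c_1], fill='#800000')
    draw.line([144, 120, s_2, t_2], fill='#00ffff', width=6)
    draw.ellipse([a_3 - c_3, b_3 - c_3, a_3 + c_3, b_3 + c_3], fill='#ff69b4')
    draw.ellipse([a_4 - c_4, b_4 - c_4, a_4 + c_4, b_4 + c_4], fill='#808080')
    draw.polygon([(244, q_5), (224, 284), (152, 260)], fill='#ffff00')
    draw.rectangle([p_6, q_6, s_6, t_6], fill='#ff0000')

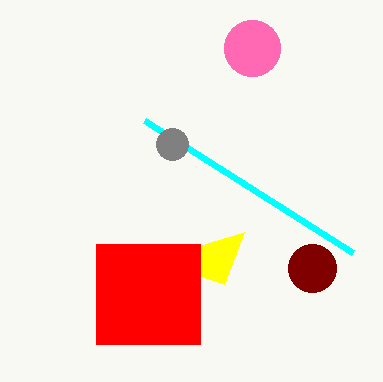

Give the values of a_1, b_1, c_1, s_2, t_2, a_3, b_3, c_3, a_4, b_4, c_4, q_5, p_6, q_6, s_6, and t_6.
a_1 = 312
b_1 = 268
c_1 = 24
s_2 = 352
t_2 = 252
a_3 = 252
b_3 = 48
c_3 = 28
a_4 = 172
b_4 = 144
c_4 = 16
q_5 = 232
p_6 = 96
q_6 = 244
s_6 = 200
t_6 = 344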